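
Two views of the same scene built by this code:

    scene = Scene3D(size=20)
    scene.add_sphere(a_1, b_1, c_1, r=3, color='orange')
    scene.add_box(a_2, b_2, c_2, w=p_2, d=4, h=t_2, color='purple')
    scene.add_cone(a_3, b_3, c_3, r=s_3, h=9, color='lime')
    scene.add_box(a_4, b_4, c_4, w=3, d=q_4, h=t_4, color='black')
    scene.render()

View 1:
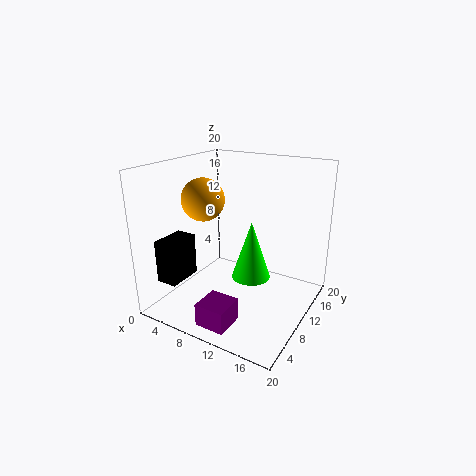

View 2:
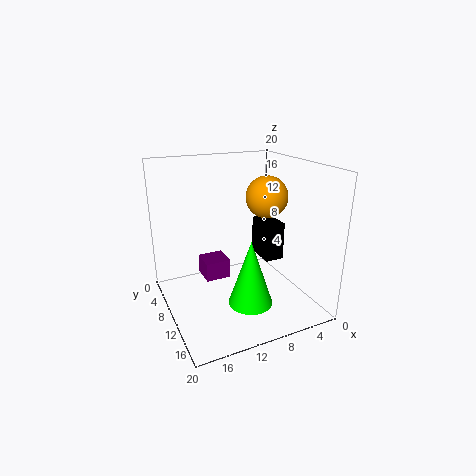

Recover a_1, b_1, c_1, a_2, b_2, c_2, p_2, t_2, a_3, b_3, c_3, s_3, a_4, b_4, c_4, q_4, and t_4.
a_1 = 5; b_1 = 9; c_1 = 15; a_2 = 9; b_2 = 1; c_2 = 1; p_2 = 4; t_2 = 3; a_3 = 10; b_3 = 14; c_3 = 2; s_3 = 3; a_4 = 1; b_4 = 3; c_4 = 4; q_4 = 5; t_4 = 6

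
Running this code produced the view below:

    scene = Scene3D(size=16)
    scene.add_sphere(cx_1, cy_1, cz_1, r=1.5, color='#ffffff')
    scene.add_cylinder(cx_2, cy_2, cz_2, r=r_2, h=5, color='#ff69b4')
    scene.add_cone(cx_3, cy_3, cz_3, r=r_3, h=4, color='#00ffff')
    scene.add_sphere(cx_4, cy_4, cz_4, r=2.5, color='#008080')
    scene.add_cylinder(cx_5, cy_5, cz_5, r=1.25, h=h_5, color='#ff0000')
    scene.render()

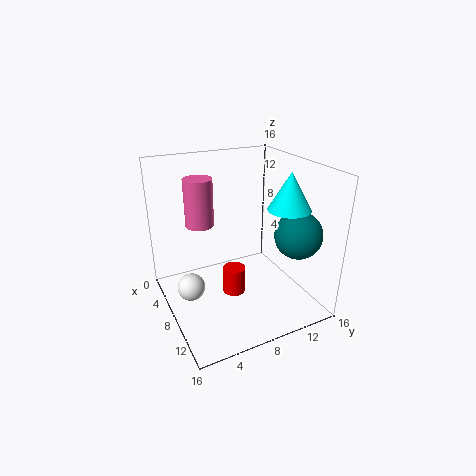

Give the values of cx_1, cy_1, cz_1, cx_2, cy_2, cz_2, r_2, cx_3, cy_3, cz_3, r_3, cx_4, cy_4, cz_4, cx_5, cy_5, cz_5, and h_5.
cx_1 = 8
cy_1 = 2.25
cz_1 = 3.25
cx_2 = 7
cy_2 = 4
cz_2 = 10
r_2 = 1.5
cx_3 = 11.25
cy_3 = 12.25
cz_3 = 11.75
r_3 = 2.25
cx_4 = 12.5
cy_4 = 12.75
cz_4 = 9.25
cx_5 = 9
cy_5 = 7
cz_5 = 2
h_5 = 3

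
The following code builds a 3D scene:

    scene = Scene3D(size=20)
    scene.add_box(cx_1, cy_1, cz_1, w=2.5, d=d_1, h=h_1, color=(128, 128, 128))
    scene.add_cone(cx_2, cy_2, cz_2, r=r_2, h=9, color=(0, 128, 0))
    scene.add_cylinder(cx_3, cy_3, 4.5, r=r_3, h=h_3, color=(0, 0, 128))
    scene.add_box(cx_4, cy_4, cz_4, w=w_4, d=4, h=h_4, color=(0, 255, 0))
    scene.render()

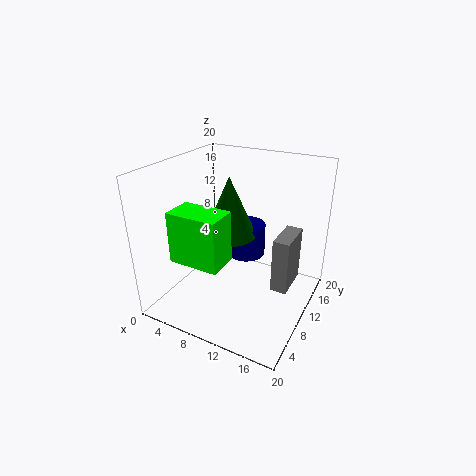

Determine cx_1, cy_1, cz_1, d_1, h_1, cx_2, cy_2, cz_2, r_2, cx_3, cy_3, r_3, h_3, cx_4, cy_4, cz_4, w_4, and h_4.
cx_1 = 14; cy_1 = 13; cz_1 = 0.5; d_1 = 6; h_1 = 8.5; cx_2 = 7; cy_2 = 13; cz_2 = 8.5; r_2 = 4; cx_3 = 8.5; cy_3 = 15.5; r_3 = 3; h_3 = 5; cx_4 = 5; cy_4 = 1.5; cz_4 = 9.5; w_4 = 6.5; h_4 = 6.5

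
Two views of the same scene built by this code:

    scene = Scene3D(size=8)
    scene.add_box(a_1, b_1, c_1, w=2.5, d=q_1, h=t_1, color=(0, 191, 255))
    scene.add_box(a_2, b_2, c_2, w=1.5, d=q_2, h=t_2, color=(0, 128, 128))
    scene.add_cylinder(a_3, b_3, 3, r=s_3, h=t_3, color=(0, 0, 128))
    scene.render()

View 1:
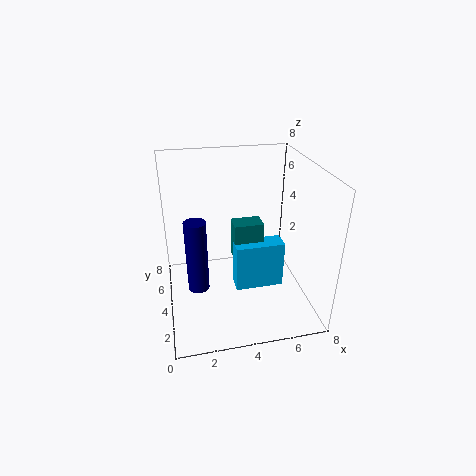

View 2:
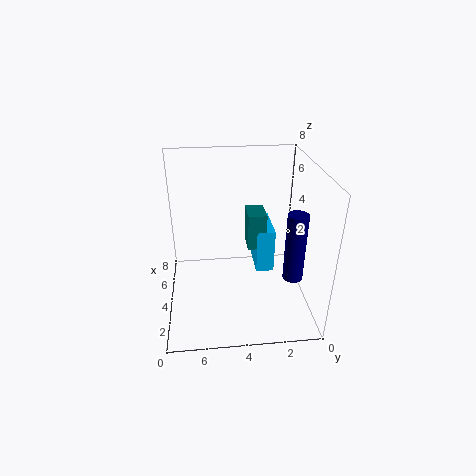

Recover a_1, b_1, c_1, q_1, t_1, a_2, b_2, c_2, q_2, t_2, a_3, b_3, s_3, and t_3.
a_1 = 3.5, b_1 = 2, c_1 = 2, q_1 = 1, t_1 = 2.5, a_2 = 3.5, b_2 = 2.5, c_2 = 3.5, q_2 = 1, t_2 = 2, a_3 = 1.5, b_3 = 1.5, s_3 = 0.5, t_3 = 3.5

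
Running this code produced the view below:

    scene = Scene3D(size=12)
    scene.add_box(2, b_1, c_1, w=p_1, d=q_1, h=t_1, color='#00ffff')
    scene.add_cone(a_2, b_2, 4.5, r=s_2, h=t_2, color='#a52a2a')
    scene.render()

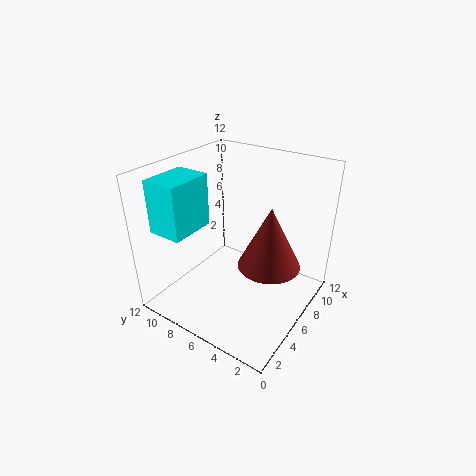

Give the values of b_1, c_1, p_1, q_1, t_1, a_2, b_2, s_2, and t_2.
b_1 = 9
c_1 = 6.5
p_1 = 4
q_1 = 3
t_1 = 4.5
a_2 = 6
b_2 = 3
s_2 = 2.5
t_2 = 5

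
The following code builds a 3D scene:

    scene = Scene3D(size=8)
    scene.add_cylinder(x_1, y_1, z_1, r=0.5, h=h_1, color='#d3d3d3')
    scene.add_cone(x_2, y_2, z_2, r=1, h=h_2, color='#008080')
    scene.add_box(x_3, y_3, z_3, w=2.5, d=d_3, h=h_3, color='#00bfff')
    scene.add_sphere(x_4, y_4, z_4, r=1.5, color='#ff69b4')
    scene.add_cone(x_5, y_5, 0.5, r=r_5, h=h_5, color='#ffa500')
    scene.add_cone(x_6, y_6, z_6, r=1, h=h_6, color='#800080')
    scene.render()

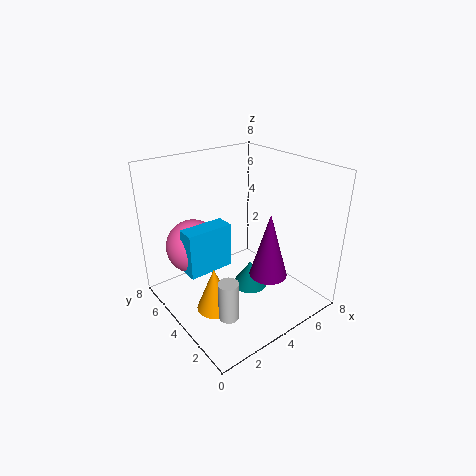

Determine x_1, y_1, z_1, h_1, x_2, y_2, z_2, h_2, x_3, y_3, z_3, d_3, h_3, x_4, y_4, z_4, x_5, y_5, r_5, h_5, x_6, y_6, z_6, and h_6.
x_1 = 1.5
y_1 = 1.5
z_1 = 1.5
h_1 = 2
x_2 = 4.5
y_2 = 3.5
z_2 = 1
h_2 = 1.5
x_3 = 1
y_3 = 4
z_3 = 2.5
d_3 = 1
h_3 = 2.5
x_4 = 2
y_4 = 5.5
z_4 = 3.5
x_5 = 2
y_5 = 3.5
r_5 = 1
h_5 = 2.5
x_6 = 4.5
y_6 = 2
z_6 = 2.5
h_6 = 3.5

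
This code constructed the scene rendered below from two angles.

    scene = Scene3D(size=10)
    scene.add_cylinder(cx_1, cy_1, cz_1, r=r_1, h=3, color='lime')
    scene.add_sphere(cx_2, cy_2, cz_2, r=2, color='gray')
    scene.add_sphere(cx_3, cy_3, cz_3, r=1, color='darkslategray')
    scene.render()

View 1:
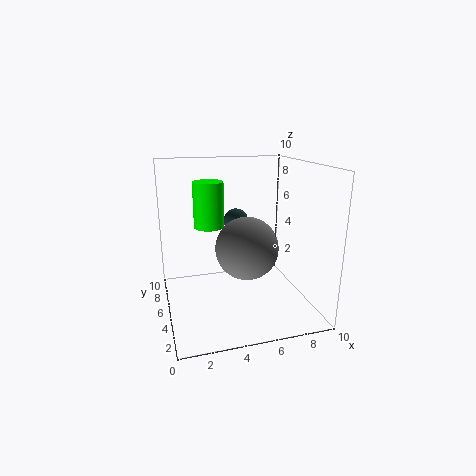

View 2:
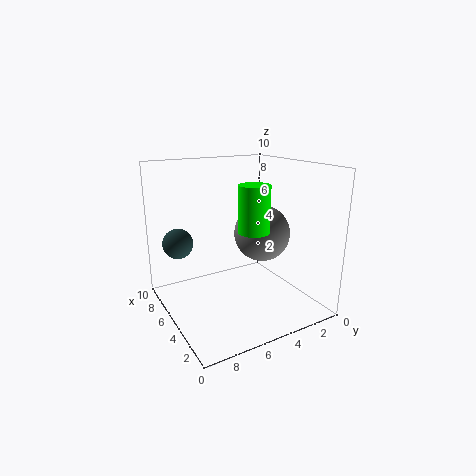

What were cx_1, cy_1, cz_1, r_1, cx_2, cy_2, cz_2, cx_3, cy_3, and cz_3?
cx_1 = 3
cy_1 = 5
cz_1 = 6
r_1 = 1
cx_2 = 5
cy_2 = 3
cz_2 = 5
cx_3 = 6
cy_3 = 9
cz_3 = 5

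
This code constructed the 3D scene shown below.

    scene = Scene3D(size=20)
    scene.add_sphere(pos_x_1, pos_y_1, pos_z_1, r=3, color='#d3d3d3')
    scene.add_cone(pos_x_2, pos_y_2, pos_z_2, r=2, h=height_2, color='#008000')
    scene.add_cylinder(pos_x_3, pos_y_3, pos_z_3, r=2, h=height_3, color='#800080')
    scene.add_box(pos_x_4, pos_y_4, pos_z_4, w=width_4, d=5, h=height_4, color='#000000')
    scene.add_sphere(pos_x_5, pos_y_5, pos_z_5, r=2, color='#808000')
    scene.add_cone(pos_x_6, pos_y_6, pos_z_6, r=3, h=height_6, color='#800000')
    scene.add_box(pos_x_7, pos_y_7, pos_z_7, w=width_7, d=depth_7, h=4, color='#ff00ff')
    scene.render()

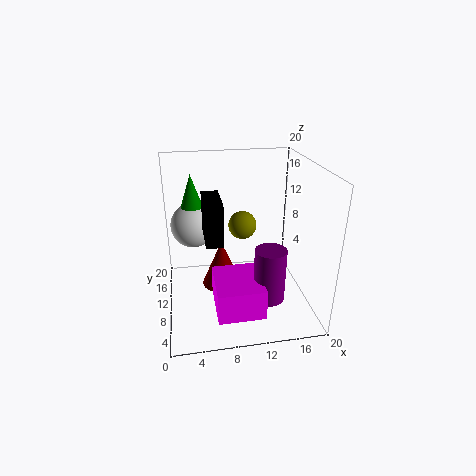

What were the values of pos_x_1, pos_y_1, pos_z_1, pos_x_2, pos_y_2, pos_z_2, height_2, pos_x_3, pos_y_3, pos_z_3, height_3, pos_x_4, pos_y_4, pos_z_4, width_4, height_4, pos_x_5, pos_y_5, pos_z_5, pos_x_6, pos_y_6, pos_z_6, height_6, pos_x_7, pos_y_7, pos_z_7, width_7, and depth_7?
pos_x_1 = 4, pos_y_1 = 11, pos_z_1 = 12, pos_x_2 = 4, pos_y_2 = 11, pos_z_2 = 13, height_2 = 6, pos_x_3 = 13, pos_y_3 = 4, pos_z_3 = 4, height_3 = 7, pos_x_4 = 5, pos_y_4 = 2, pos_z_4 = 13, width_4 = 2, height_4 = 5, pos_x_5 = 11, pos_y_5 = 12, pos_z_5 = 11, pos_x_6 = 8, pos_y_6 = 13, pos_z_6 = 1, height_6 = 7, pos_x_7 = 6, pos_y_7 = 1, pos_z_7 = 3, width_7 = 6, depth_7 = 7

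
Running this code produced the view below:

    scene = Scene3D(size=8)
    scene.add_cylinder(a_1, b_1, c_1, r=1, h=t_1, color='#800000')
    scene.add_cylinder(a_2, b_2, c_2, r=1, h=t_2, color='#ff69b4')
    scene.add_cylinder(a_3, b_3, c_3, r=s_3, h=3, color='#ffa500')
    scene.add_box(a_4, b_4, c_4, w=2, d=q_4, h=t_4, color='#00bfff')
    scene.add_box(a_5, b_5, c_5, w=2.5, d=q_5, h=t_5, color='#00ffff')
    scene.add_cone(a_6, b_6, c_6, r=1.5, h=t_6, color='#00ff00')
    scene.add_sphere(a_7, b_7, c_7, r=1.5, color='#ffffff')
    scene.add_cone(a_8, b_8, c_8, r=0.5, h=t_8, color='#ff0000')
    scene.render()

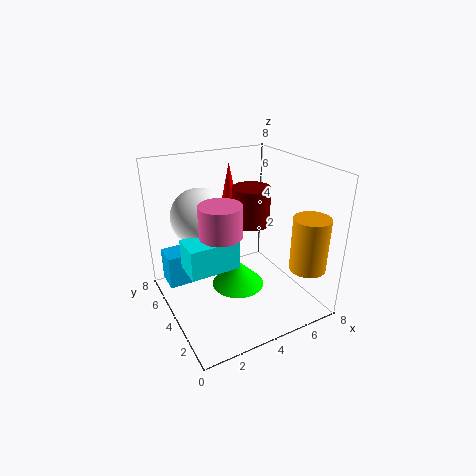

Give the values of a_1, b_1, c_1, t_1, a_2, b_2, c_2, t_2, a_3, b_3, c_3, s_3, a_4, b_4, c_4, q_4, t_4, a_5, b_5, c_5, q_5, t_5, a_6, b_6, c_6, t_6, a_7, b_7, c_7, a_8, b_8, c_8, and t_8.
a_1 = 4.5, b_1 = 3.5, c_1 = 5, t_1 = 2, a_2 = 2, b_2 = 2, c_2 = 5.5, t_2 = 1.5, a_3 = 7, b_3 = 1.5, c_3 = 2.5, s_3 = 1, a_4 = 0.5, b_4 = 6, c_4 = 0.5, q_4 = 1.5, t_4 = 2, a_5 = 0.5, b_5 = 2, c_5 = 3.5, q_5 = 1.5, t_5 = 1.5, a_6 = 4, b_6 = 4, c_6 = 1, t_6 = 1.5, a_7 = 2, b_7 = 4.5, c_7 = 5.5, a_8 = 4, b_8 = 5, c_8 = 5.5, t_8 = 2.5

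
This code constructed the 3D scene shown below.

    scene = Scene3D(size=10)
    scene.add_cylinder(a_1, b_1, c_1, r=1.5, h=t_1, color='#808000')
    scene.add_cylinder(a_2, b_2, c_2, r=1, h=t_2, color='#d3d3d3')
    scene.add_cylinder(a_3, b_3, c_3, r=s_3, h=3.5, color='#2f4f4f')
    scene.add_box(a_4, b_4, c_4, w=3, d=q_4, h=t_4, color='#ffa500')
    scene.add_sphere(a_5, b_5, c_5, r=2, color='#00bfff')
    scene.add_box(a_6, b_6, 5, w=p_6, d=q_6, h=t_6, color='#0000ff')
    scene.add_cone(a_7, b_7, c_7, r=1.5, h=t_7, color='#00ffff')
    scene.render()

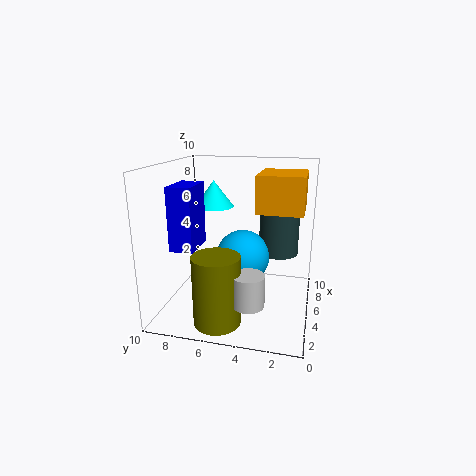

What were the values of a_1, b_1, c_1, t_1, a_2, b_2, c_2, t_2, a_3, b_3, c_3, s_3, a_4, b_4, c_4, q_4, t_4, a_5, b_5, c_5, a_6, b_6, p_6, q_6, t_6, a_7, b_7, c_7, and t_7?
a_1 = 1.5; b_1 = 5.5; c_1 = 0.5; t_1 = 4.5; a_2 = 1.5; b_2 = 3.5; c_2 = 2; t_2 = 2; a_3 = 8; b_3 = 2.5; c_3 = 3; s_3 = 1.5; a_4 = 0.5; b_4 = 0.5; c_4 = 8; q_4 = 2.5; t_4 = 2; a_5 = 6.5; b_5 = 5; c_5 = 3; a_6 = 1.5; b_6 = 7; p_6 = 2.5; q_6 = 1.5; t_6 = 4; a_7 = 7.5; b_7 = 7.5; c_7 = 6.5; t_7 = 2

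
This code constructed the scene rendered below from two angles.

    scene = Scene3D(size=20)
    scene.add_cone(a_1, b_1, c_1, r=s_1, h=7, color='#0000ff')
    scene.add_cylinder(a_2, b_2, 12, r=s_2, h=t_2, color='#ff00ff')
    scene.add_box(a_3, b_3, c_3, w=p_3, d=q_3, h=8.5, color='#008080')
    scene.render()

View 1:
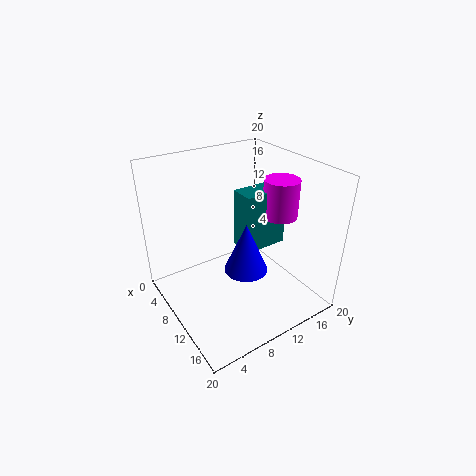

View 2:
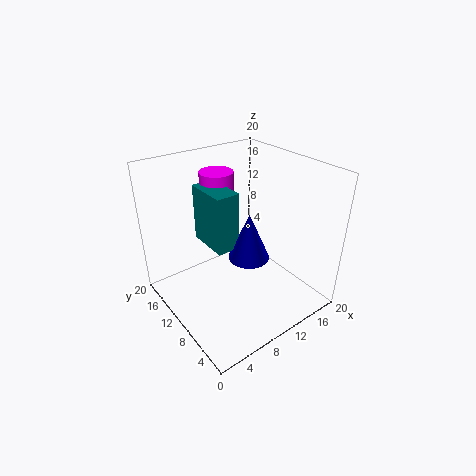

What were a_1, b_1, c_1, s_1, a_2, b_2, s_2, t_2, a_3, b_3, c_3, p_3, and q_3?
a_1 = 12, b_1 = 10, c_1 = 6, s_1 = 3, a_2 = 11, b_2 = 16.5, s_2 = 2.5, t_2 = 5.5, a_3 = 7.5, b_3 = 11, c_3 = 7.5, p_3 = 3.5, q_3 = 6.5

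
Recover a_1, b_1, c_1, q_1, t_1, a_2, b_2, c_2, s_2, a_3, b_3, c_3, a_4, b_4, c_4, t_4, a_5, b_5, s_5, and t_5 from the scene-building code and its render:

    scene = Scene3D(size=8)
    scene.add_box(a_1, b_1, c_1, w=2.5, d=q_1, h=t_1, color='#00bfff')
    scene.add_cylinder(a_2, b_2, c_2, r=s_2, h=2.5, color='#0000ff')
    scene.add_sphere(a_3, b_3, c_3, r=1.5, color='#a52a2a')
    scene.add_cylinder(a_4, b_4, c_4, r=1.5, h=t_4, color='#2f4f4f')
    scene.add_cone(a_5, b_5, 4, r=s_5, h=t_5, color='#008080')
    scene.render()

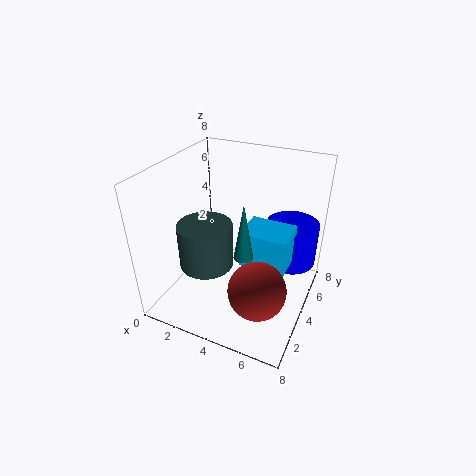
a_1 = 4.5; b_1 = 3; c_1 = 3; q_1 = 2; t_1 = 2; a_2 = 6.5; b_2 = 6; c_2 = 2; s_2 = 1.5; a_3 = 6; b_3 = 2; c_3 = 2.5; a_4 = 2.5; b_4 = 3; c_4 = 2.5; t_4 = 2.5; a_5 = 5; b_5 = 2.5; s_5 = 0.5; t_5 = 3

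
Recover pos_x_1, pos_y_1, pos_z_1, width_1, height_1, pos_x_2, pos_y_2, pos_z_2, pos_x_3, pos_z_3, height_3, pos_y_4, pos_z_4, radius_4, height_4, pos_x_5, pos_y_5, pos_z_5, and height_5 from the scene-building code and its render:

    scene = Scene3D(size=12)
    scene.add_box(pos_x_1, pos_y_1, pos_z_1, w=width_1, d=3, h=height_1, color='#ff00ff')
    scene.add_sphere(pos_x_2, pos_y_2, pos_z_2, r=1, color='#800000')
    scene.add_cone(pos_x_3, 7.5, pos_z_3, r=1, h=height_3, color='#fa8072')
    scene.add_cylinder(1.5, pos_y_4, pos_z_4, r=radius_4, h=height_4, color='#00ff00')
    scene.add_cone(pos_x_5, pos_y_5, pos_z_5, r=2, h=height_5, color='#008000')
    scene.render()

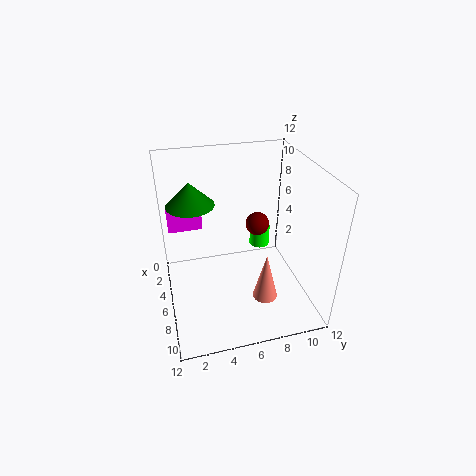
pos_x_1 = 1; pos_y_1 = 0.5; pos_z_1 = 5.5; width_1 = 2; height_1 = 1.5; pos_x_2 = 5; pos_y_2 = 8; pos_z_2 = 6.5; pos_x_3 = 9; pos_z_3 = 2; height_3 = 4; pos_y_4 = 9.5; pos_z_4 = 2; radius_4 = 1; height_4 = 2; pos_x_5 = 4; pos_y_5 = 2.5; pos_z_5 = 8.5; height_5 = 2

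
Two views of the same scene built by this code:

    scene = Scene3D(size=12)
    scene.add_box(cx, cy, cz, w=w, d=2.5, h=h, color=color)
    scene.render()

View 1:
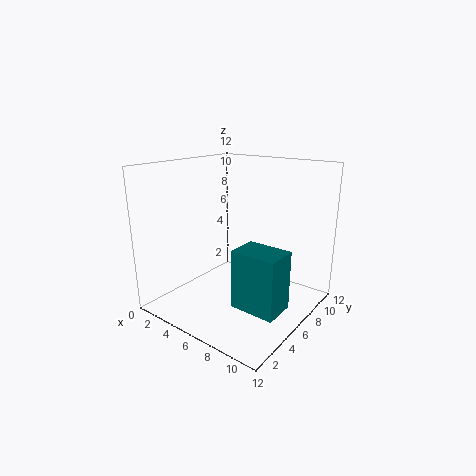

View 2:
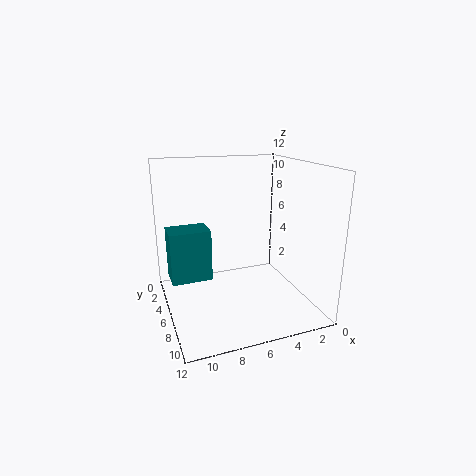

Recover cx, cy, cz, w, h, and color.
cx = 8, cy = 2.5, cz = 2, w = 3.5, h = 4.5, color = 'teal'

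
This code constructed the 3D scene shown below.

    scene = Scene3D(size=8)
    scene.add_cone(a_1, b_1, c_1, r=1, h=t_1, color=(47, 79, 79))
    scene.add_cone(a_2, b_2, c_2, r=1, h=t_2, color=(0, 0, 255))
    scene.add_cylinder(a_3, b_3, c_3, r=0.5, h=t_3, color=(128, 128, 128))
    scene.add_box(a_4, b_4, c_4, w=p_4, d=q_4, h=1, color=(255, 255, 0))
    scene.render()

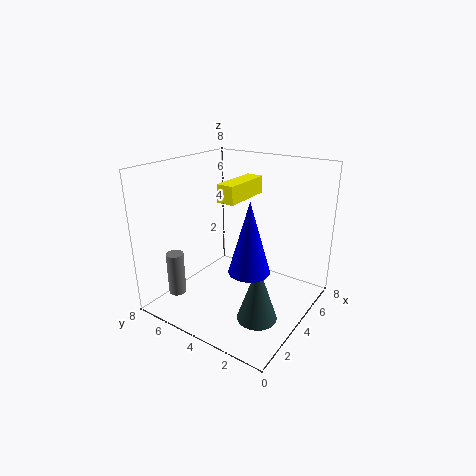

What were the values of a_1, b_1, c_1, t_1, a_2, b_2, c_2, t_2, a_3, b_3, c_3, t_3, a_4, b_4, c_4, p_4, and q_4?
a_1 = 2, b_1 = 1.5, c_1 = 1, t_1 = 3, a_2 = 2, b_2 = 2, c_2 = 3.5, t_2 = 3.5, a_3 = 2, b_3 = 7, c_3 = 0.5, t_3 = 2.5, a_4 = 3.5, b_4 = 4, c_4 = 6, p_4 = 3, q_4 = 1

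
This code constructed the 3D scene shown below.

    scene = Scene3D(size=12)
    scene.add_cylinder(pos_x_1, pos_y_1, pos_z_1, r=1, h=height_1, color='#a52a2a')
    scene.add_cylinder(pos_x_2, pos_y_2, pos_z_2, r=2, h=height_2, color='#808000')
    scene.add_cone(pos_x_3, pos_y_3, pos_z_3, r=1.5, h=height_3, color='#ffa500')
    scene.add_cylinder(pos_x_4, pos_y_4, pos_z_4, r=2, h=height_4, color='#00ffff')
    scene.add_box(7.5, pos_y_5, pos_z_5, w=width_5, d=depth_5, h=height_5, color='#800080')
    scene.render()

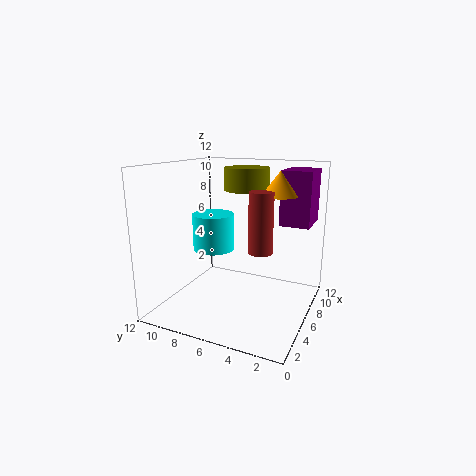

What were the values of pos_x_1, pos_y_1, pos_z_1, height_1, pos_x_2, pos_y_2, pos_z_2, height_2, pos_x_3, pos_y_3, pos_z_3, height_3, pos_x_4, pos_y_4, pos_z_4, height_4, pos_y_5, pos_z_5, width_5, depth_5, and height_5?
pos_x_1 = 6; pos_y_1 = 4; pos_z_1 = 5; height_1 = 5; pos_x_2 = 9; pos_y_2 = 6.5; pos_z_2 = 9.5; height_2 = 2; pos_x_3 = 7.5; pos_y_3 = 3; pos_z_3 = 9.5; height_3 = 2; pos_x_4 = 9; pos_y_4 = 10; pos_z_4 = 3.5; height_4 = 3.5; pos_y_5 = 0.5; pos_z_5 = 7; width_5 = 3.5; depth_5 = 2.5; height_5 = 4.5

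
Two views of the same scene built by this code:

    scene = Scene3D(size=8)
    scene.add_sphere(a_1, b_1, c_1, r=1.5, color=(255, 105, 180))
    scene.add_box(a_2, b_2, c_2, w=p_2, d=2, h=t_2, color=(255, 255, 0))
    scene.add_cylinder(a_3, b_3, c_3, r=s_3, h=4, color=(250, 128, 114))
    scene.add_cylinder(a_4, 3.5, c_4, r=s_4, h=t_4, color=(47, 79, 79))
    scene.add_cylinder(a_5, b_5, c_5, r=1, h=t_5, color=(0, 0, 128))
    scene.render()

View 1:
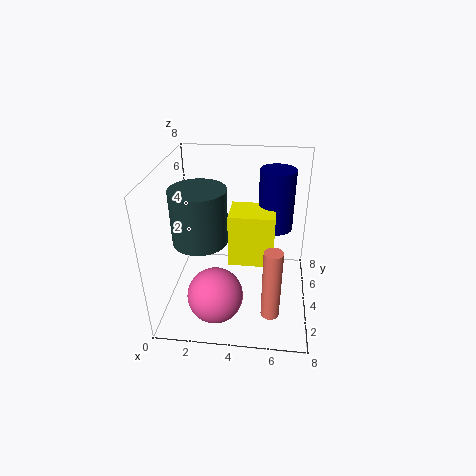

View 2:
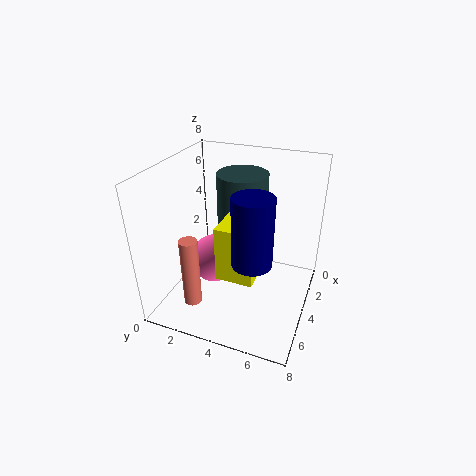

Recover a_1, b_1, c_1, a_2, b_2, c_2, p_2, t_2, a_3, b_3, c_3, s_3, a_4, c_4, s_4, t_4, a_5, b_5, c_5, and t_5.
a_1 = 3; b_1 = 2; c_1 = 1.5; a_2 = 3.5; b_2 = 3.5; c_2 = 2.5; p_2 = 2.5; t_2 = 3; a_3 = 6; b_3 = 2; c_3 = 0.5; s_3 = 0.5; a_4 = 2; c_4 = 4; s_4 = 1.5; t_4 = 3; a_5 = 6; b_5 = 5.5; c_5 = 4; t_5 = 3.5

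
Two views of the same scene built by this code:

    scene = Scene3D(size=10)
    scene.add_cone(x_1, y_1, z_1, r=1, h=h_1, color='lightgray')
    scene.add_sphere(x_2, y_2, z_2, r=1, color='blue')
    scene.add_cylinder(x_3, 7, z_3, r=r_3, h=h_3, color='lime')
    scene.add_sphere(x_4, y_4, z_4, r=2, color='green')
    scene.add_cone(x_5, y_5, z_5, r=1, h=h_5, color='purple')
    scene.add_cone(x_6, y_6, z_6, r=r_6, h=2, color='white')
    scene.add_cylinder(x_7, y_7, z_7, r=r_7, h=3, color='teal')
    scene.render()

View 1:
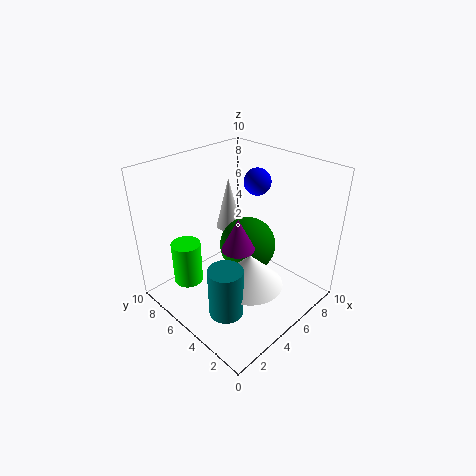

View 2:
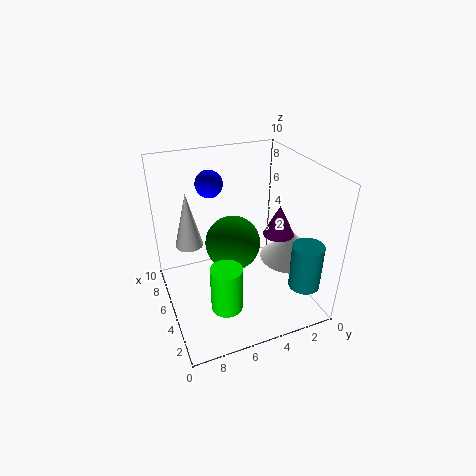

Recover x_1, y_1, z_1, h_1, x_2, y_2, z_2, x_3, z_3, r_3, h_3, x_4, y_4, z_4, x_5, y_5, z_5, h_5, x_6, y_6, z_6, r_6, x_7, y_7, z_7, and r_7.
x_1 = 7
y_1 = 8
z_1 = 4
h_1 = 4
x_2 = 8
y_2 = 6
z_2 = 8
x_3 = 2
z_3 = 2
r_3 = 1
h_3 = 3
x_4 = 6
y_4 = 5
z_4 = 4
x_5 = 3
y_5 = 3
z_5 = 6
h_5 = 2
x_6 = 3
y_6 = 2
z_6 = 4
r_6 = 2
x_7 = 1
y_7 = 2
z_7 = 3
r_7 = 1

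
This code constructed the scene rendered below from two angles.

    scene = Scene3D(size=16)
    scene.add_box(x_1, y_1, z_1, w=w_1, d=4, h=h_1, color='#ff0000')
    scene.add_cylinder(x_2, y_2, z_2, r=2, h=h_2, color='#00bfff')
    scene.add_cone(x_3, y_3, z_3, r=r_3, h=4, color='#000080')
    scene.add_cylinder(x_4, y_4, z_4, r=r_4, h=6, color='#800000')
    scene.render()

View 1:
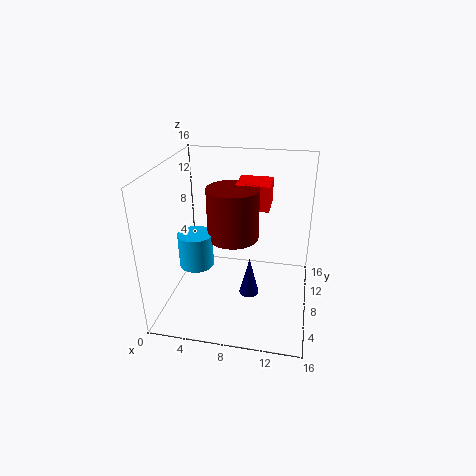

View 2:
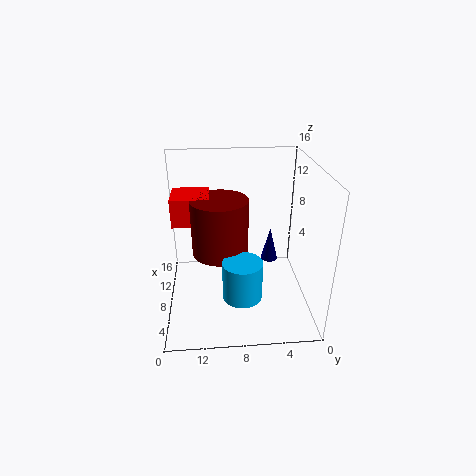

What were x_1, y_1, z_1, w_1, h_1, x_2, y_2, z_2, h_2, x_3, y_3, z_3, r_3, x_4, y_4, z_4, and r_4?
x_1 = 7
y_1 = 11
z_1 = 10
w_1 = 4
h_1 = 3
x_2 = 3
y_2 = 8
z_2 = 4
h_2 = 4
x_3 = 10
y_3 = 4
z_3 = 4
r_3 = 1
x_4 = 7
y_4 = 10
z_4 = 7
r_4 = 3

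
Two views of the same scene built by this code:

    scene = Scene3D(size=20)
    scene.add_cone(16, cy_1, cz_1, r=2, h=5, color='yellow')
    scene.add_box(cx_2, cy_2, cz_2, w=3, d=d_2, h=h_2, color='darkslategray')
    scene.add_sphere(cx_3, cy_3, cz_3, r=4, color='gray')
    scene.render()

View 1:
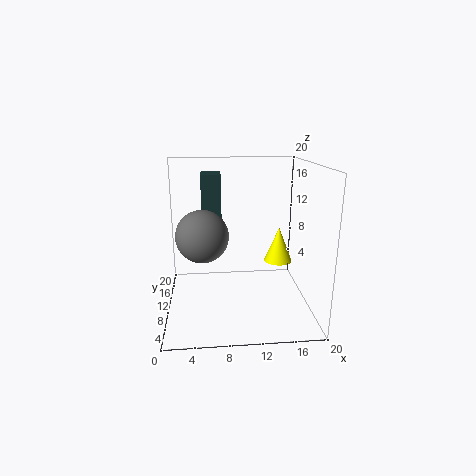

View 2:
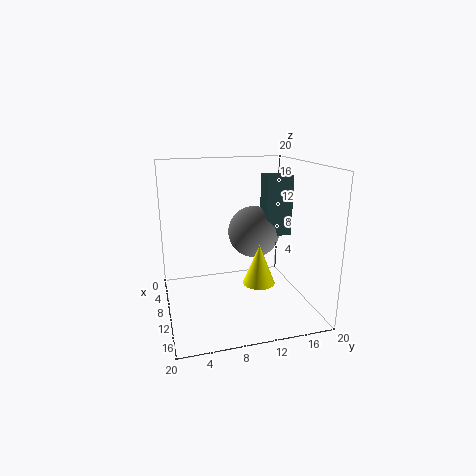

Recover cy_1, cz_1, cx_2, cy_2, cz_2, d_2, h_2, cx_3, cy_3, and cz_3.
cy_1 = 11
cz_1 = 6
cx_2 = 5
cy_2 = 15
cz_2 = 9
d_2 = 4
h_2 = 9
cx_3 = 5
cy_3 = 14
cz_3 = 9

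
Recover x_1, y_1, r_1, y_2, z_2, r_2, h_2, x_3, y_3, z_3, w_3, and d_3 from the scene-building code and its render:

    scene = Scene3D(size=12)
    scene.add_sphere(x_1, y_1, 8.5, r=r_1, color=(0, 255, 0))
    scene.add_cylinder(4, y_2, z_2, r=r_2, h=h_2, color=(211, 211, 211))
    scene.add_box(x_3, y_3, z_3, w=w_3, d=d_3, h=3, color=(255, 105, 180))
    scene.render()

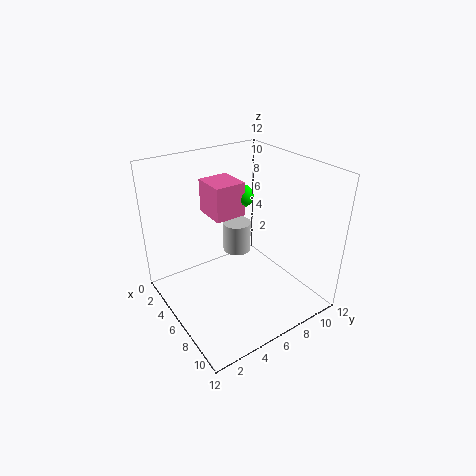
x_1 = 3.75, y_1 = 8, r_1 = 1, y_2 = 7.25, z_2 = 3.5, r_2 = 1.25, h_2 = 2.75, x_3 = 1.5, y_3 = 5, z_3 = 7, w_3 = 3, d_3 = 2.75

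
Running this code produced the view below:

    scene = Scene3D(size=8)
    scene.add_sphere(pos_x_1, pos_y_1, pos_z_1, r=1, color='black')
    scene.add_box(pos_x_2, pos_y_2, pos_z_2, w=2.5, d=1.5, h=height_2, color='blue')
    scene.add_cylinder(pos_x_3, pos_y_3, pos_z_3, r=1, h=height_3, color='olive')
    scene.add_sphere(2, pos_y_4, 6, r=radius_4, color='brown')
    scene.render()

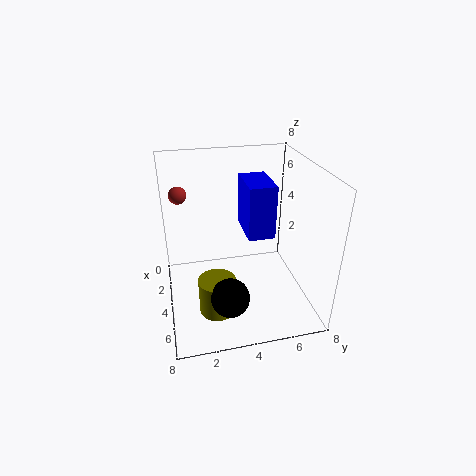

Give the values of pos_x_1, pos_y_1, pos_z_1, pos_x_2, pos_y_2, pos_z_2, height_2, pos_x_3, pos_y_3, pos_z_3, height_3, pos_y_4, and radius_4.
pos_x_1 = 6.5; pos_y_1 = 3; pos_z_1 = 2; pos_x_2 = 2; pos_y_2 = 4.5; pos_z_2 = 4; height_2 = 3; pos_x_3 = 5.5; pos_y_3 = 2.5; pos_z_3 = 0.5; height_3 = 2; pos_y_4 = 1; radius_4 = 0.5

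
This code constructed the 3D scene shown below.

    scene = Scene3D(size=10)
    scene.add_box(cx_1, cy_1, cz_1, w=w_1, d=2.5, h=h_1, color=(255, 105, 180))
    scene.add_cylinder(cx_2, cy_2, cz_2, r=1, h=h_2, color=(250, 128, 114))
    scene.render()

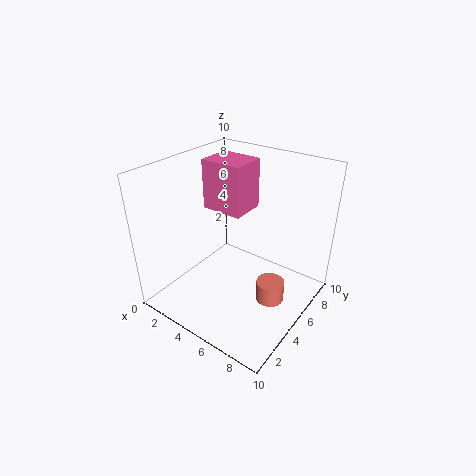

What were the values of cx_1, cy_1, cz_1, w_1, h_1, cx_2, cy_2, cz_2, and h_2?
cx_1 = 2
cy_1 = 5
cz_1 = 6.5
w_1 = 3
h_1 = 3.5
cx_2 = 7.5
cy_2 = 5.5
cz_2 = 0.5
h_2 = 1.5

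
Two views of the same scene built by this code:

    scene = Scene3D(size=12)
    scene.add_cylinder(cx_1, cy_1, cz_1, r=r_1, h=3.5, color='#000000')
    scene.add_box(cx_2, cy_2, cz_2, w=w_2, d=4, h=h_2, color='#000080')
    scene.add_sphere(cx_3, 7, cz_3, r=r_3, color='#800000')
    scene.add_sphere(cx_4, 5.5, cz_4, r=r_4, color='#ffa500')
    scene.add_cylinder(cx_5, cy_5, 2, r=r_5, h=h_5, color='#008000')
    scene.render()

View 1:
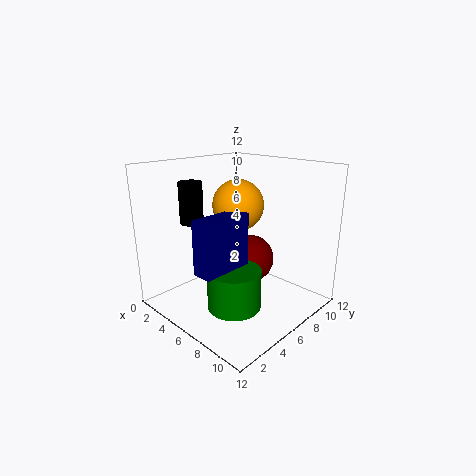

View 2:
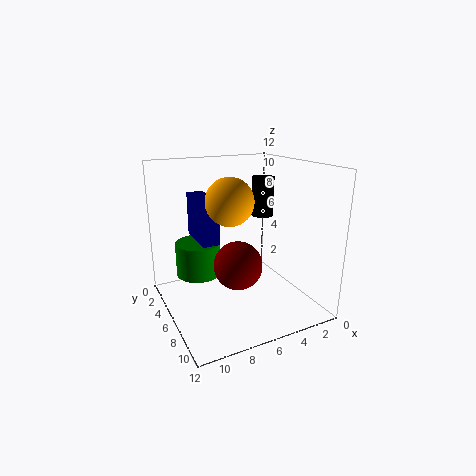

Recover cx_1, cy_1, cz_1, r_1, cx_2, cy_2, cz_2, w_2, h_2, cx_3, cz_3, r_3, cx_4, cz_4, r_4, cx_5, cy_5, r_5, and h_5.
cx_1 = 2.5
cy_1 = 4
cz_1 = 7
r_1 = 1
cx_2 = 7
cy_2 = 0.5
cz_2 = 5
w_2 = 1.5
h_2 = 4
cx_3 = 6.5
cz_3 = 4
r_3 = 2
cx_4 = 6.5
cz_4 = 9
r_4 = 2
cx_5 = 8.5
cy_5 = 3
r_5 = 2
h_5 = 3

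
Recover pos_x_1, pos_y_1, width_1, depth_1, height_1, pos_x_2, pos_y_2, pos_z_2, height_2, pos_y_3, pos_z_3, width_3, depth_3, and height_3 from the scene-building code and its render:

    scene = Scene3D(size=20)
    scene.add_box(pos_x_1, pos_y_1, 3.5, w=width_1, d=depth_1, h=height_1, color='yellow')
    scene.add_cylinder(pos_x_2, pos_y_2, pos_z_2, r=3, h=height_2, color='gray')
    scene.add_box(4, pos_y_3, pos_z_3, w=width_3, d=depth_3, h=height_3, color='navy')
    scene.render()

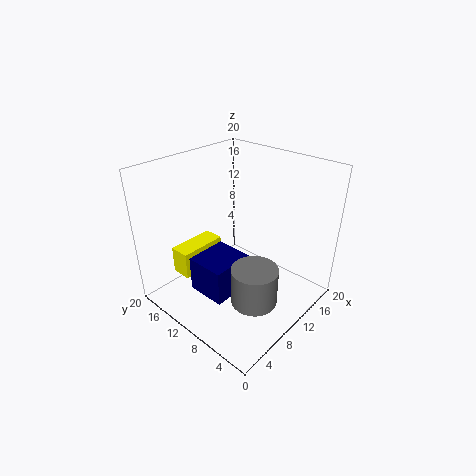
pos_x_1 = 4.5; pos_y_1 = 15; width_1 = 7; depth_1 = 3; height_1 = 4; pos_x_2 = 7; pos_y_2 = 4.5; pos_z_2 = 4; height_2 = 5; pos_y_3 = 8; pos_z_3 = 3; width_3 = 6; depth_3 = 5.5; height_3 = 5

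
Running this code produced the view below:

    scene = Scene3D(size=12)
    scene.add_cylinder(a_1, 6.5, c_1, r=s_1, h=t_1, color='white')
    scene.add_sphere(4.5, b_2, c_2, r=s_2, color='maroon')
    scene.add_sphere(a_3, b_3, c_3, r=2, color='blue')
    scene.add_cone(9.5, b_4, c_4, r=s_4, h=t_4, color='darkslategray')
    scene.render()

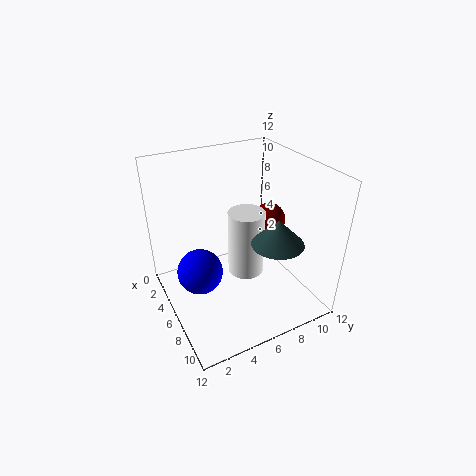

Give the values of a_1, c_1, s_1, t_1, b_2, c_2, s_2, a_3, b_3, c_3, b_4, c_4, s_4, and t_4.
a_1 = 6.5, c_1 = 3, s_1 = 1.5, t_1 = 5.5, b_2 = 10, c_2 = 6, s_2 = 1.5, a_3 = 4.5, b_3 = 3, c_3 = 2.5, b_4 = 7.5, c_4 = 7, s_4 = 2, t_4 = 2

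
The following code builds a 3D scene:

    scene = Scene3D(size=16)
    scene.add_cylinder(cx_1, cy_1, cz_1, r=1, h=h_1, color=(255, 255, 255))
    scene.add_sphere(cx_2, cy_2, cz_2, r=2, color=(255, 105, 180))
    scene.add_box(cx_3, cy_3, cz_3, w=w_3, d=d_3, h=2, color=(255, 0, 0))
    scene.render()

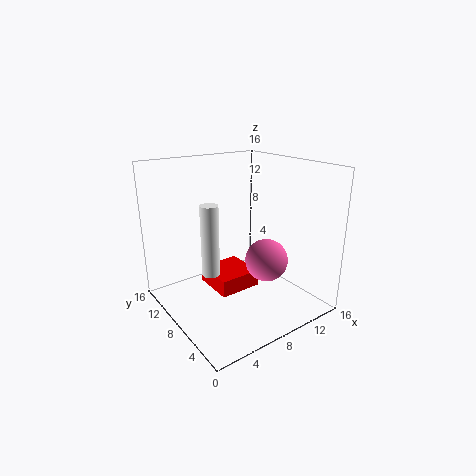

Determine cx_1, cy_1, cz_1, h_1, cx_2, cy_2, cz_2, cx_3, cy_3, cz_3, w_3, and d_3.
cx_1 = 5
cy_1 = 9
cz_1 = 4
h_1 = 8
cx_2 = 7
cy_2 = 2
cz_2 = 8
cx_3 = 6
cy_3 = 8
cz_3 = 1
w_3 = 5
d_3 = 5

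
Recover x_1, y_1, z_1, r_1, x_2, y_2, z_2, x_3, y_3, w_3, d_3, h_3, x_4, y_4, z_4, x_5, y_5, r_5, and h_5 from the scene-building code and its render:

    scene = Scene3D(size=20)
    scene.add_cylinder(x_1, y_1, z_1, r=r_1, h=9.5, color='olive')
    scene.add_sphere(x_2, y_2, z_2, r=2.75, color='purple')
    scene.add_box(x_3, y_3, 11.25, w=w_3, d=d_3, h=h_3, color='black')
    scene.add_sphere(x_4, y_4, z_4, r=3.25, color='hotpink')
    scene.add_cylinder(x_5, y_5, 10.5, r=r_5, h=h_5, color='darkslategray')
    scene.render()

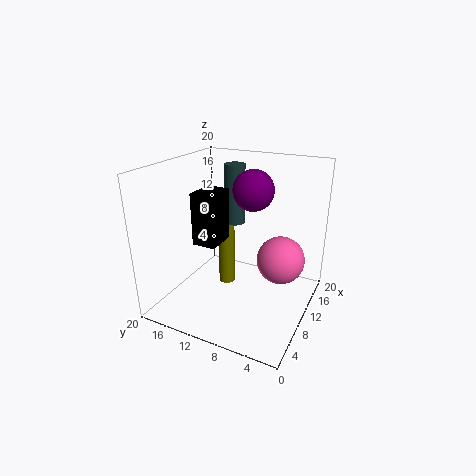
x_1 = 13.5
y_1 = 13.75
z_1 = 0.25
r_1 = 1.25
x_2 = 11
y_2 = 8.25
z_2 = 16.75
x_3 = 3.5
y_3 = 10
w_3 = 4
d_3 = 3
h_3 = 6.5
x_4 = 11
y_4 = 4
z_4 = 7.5
x_5 = 14
y_5 = 12.5
r_5 = 1.5
h_5 = 8.75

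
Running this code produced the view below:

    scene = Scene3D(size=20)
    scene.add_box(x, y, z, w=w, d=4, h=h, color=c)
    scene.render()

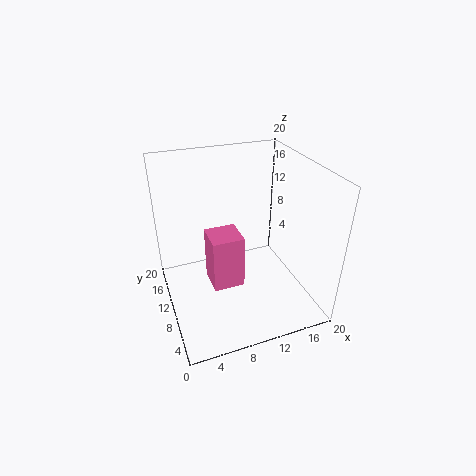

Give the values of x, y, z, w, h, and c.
x = 5, y = 5, z = 6, w = 4, h = 7, c = 'hotpink'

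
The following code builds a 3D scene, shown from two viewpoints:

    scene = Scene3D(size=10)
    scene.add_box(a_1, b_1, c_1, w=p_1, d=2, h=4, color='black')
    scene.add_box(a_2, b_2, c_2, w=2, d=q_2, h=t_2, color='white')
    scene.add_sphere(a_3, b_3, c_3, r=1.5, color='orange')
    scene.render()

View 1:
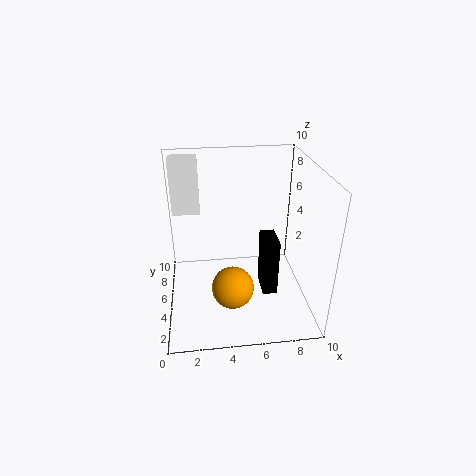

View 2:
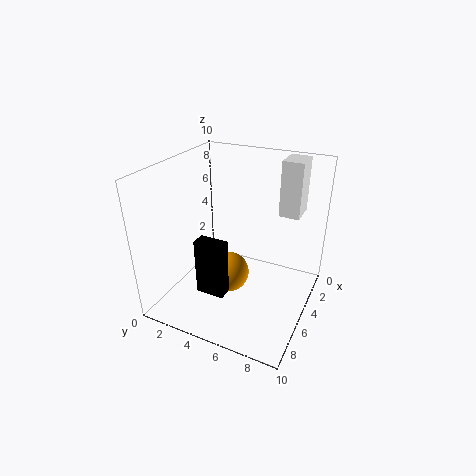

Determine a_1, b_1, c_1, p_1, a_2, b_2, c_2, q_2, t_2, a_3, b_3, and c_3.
a_1 = 6.5, b_1 = 3, c_1 = 1.5, p_1 = 1, a_2 = 0.5, b_2 = 7, c_2 = 6, q_2 = 1.5, t_2 = 4, a_3 = 4.5, b_3 = 4, c_3 = 1.5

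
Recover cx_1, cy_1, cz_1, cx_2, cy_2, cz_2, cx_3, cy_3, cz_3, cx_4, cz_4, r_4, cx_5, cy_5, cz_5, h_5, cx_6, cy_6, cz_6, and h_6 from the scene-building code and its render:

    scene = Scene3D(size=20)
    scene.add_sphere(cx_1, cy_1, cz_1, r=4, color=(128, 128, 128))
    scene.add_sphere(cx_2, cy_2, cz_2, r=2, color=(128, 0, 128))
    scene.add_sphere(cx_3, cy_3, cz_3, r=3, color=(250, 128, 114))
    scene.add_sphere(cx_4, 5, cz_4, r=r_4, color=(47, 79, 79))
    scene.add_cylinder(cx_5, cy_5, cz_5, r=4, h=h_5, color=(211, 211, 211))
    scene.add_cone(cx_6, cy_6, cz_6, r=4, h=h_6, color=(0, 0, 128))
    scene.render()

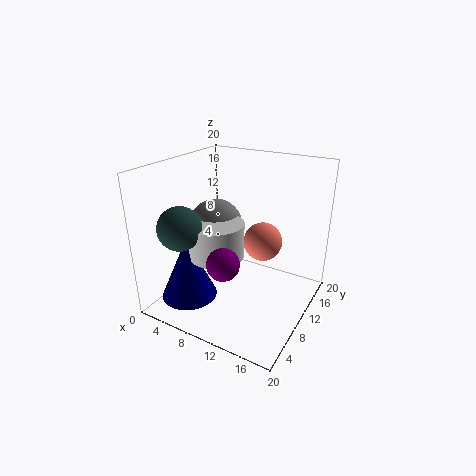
cx_1 = 5; cy_1 = 12; cz_1 = 10; cx_2 = 12; cy_2 = 3; cz_2 = 10; cx_3 = 11; cy_3 = 16; cz_3 = 7; cx_4 = 4; cz_4 = 12; r_4 = 3; cx_5 = 7; cy_5 = 9; cz_5 = 7; h_5 = 5; cx_6 = 4; cy_6 = 6; cz_6 = 1; h_6 = 9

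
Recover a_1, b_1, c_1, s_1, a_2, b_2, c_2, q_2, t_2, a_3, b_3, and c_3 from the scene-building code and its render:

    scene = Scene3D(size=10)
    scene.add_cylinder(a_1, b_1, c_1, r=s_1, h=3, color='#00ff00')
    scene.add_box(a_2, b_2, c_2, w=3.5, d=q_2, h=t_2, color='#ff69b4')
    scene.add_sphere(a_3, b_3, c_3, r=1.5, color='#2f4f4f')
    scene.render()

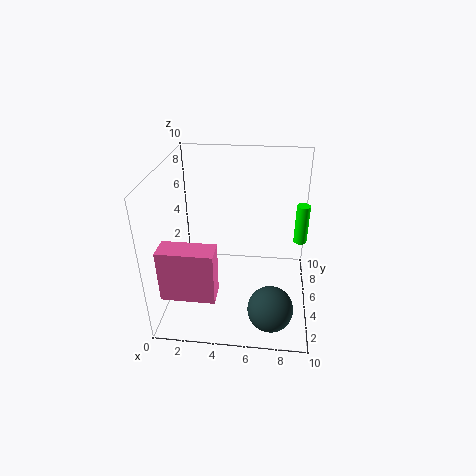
a_1 = 9.5, b_1 = 7.5, c_1 = 3.5, s_1 = 0.5, a_2 = 0.5, b_2 = 1, c_2 = 2.5, q_2 = 1.5, t_2 = 3.5, a_3 = 7.5, b_3 = 2, c_3 = 1.5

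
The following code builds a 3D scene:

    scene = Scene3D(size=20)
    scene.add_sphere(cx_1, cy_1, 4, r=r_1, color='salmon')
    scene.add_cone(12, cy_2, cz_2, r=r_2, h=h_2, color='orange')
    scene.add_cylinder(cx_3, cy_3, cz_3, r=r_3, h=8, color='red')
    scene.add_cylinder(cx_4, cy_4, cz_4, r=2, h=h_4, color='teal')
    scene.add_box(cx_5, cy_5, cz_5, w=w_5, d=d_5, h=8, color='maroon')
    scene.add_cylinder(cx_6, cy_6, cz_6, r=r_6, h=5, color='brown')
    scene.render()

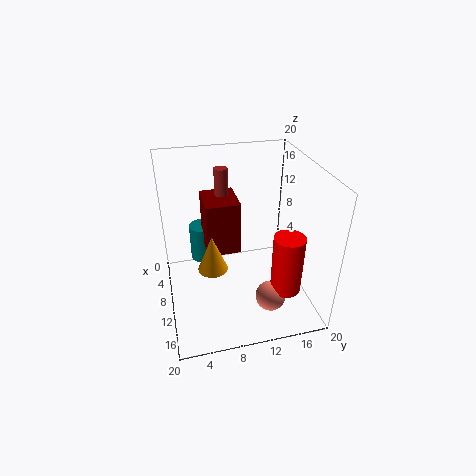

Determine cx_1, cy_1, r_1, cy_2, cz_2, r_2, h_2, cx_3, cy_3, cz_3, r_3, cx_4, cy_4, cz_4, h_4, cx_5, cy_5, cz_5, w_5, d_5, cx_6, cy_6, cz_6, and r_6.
cx_1 = 16, cy_1 = 13, r_1 = 2, cy_2 = 6, cz_2 = 7, r_2 = 2, h_2 = 5, cx_3 = 16, cy_3 = 15, cz_3 = 5, r_3 = 2, cx_4 = 2, cy_4 = 6, cz_4 = 2, h_4 = 6, cx_5 = 2, cy_5 = 6, cz_5 = 6, w_5 = 6, d_5 = 5, cx_6 = 4, cy_6 = 9, cz_6 = 13, r_6 = 1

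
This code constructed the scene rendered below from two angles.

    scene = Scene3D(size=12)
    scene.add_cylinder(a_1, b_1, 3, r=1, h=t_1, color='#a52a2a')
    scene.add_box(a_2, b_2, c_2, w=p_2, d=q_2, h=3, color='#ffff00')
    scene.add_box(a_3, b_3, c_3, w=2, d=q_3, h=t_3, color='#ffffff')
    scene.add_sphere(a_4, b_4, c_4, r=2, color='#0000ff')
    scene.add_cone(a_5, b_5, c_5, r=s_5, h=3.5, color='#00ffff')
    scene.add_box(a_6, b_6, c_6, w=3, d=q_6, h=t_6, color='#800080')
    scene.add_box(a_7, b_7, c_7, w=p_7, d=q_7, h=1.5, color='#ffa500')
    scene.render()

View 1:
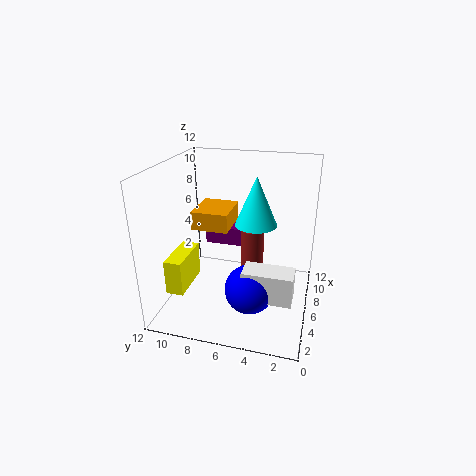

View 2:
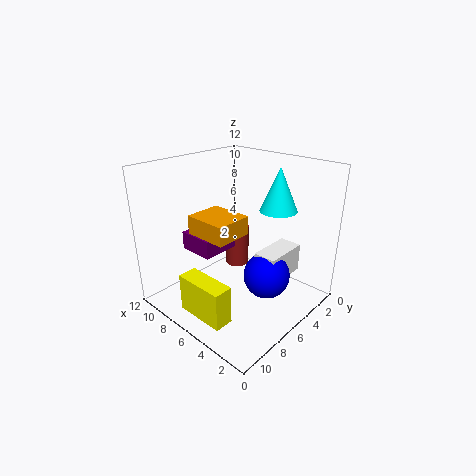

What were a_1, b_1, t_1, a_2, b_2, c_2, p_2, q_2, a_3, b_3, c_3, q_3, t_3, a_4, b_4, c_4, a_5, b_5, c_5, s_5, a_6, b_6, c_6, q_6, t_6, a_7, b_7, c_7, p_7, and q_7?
a_1 = 7
b_1 = 5
t_1 = 3.5
a_2 = 3
b_2 = 10
c_2 = 1.5
p_2 = 4
q_2 = 1.5
a_3 = 3
b_3 = 1
c_3 = 2
q_3 = 4
t_3 = 2.5
a_4 = 4
b_4 = 4.5
c_4 = 2.5
a_5 = 3.5
b_5 = 4
c_5 = 8.5
s_5 = 1.5
a_6 = 6.5
b_6 = 5.5
c_6 = 5
q_6 = 3.5
t_6 = 1.5
a_7 = 4.5
b_7 = 6.5
c_7 = 7
p_7 = 3.5
q_7 = 3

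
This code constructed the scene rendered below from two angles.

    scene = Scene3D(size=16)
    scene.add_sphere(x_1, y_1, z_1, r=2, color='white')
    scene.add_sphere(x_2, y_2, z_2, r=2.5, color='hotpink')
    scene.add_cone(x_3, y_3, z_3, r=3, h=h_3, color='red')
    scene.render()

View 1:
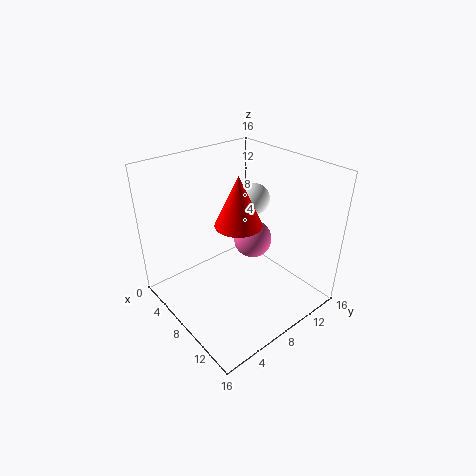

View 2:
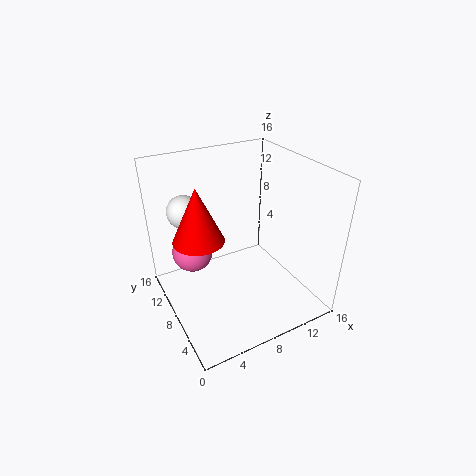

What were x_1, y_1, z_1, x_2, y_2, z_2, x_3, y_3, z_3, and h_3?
x_1 = 4; y_1 = 14; z_1 = 9.5; x_2 = 4.5; y_2 = 13.5; z_2 = 4; x_3 = 4.5; y_3 = 11; z_3 = 7; h_3 = 6.5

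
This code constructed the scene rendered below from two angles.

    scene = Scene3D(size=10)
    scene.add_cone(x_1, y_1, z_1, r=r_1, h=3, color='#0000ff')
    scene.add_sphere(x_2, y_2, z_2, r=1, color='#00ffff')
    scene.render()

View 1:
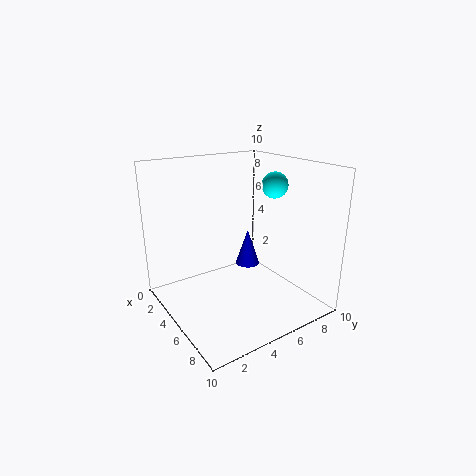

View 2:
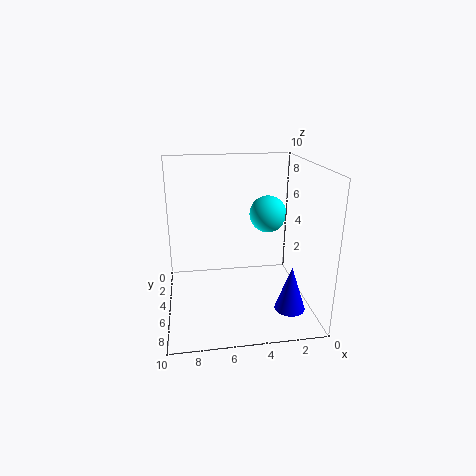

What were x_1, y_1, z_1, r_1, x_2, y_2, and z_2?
x_1 = 2
y_1 = 8
z_1 = 1
r_1 = 1
x_2 = 4
y_2 = 9
z_2 = 8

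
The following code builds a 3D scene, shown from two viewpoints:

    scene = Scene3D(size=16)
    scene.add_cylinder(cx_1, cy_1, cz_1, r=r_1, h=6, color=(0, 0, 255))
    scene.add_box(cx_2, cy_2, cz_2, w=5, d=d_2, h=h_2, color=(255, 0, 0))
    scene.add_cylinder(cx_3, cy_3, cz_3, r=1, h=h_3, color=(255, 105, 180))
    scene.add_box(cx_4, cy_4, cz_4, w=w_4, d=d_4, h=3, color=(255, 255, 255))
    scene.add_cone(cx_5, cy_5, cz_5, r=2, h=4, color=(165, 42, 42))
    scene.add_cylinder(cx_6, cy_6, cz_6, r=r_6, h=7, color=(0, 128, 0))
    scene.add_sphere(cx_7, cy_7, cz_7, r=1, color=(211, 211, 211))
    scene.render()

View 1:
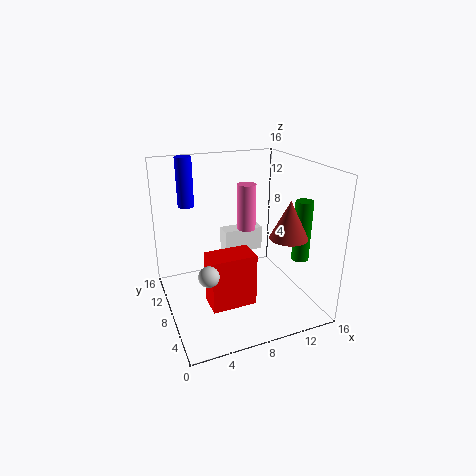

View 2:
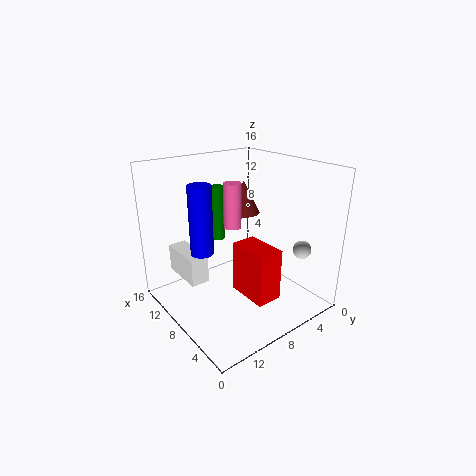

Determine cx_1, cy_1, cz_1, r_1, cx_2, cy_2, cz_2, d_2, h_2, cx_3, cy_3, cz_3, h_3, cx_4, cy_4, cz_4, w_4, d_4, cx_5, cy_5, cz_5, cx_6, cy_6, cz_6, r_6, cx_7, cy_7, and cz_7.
cx_1 = 4
cy_1 = 15
cz_1 = 10
r_1 = 1
cx_2 = 4
cy_2 = 5
cz_2 = 1
d_2 = 3
h_2 = 6
cx_3 = 9
cy_3 = 8
cz_3 = 9
h_3 = 5
cx_4 = 8
cy_4 = 12
cz_4 = 4
w_4 = 5
d_4 = 2
cx_5 = 12
cy_5 = 4
cz_5 = 9
cx_6 = 15
cy_6 = 6
cz_6 = 5
r_6 = 1
cx_7 = 3
cy_7 = 3
cz_7 = 7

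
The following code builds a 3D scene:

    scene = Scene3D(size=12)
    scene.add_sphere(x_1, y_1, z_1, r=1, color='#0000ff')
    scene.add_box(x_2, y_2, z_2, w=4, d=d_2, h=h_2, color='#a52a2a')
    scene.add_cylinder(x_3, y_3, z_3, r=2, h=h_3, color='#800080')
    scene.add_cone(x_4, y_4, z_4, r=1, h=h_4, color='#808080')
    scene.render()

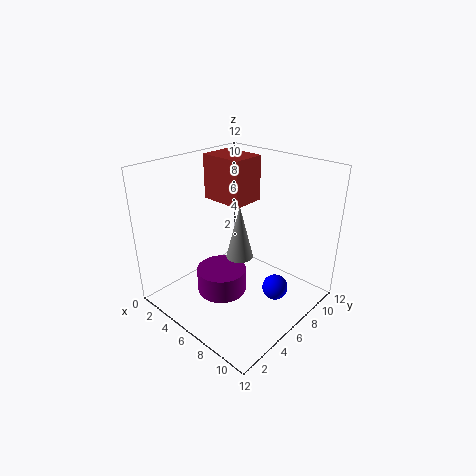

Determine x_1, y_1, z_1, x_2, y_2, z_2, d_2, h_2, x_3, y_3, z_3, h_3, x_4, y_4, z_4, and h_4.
x_1 = 10; y_1 = 6; z_1 = 3; x_2 = 1; y_2 = 7; z_2 = 8; d_2 = 3; h_2 = 4; x_3 = 6; y_3 = 4; z_3 = 2; h_3 = 2; x_4 = 8; y_4 = 4; z_4 = 6; h_4 = 4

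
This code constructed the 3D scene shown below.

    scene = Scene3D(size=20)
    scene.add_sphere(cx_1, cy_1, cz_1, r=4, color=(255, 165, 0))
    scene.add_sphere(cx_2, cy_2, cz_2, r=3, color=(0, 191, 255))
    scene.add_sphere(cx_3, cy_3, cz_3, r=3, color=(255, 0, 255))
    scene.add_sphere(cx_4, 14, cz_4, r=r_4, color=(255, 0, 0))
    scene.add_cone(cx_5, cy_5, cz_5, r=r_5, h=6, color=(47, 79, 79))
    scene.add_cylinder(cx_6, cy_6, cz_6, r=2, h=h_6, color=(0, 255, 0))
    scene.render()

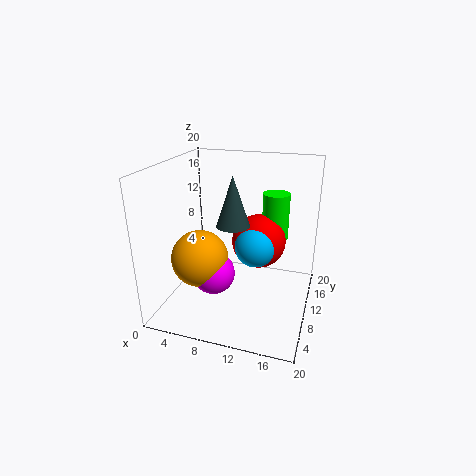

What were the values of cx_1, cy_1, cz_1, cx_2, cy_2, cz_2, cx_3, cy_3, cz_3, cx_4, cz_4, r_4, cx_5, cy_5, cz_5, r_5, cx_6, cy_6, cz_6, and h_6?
cx_1 = 5; cy_1 = 8; cz_1 = 7; cx_2 = 12; cy_2 = 12; cz_2 = 8; cx_3 = 7; cy_3 = 8; cz_3 = 5; cx_4 = 12; cz_4 = 8; r_4 = 4; cx_5 = 11; cy_5 = 5; cz_5 = 14; r_5 = 2; cx_6 = 14; cy_6 = 16; cz_6 = 8; h_6 = 7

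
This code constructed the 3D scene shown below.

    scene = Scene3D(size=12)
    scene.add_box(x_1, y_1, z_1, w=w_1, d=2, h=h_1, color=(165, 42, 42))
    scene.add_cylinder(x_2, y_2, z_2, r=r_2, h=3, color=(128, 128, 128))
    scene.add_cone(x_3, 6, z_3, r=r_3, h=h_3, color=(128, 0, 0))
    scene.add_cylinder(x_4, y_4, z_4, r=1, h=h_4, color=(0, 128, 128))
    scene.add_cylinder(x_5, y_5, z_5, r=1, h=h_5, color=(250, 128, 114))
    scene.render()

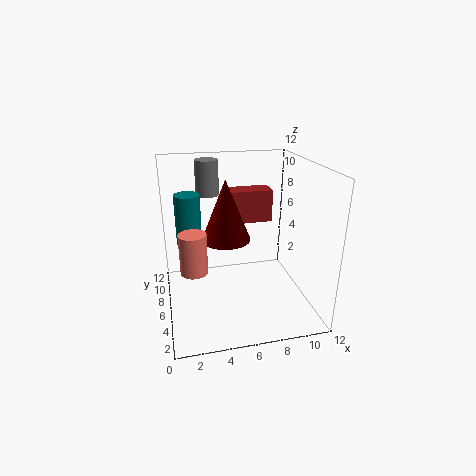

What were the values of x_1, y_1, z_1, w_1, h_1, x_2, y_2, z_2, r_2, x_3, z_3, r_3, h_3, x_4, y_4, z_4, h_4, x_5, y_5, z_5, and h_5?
x_1 = 6, y_1 = 9, z_1 = 6, w_1 = 4, h_1 = 3, x_2 = 4, y_2 = 9, z_2 = 9, r_2 = 1, x_3 = 5, z_3 = 6, r_3 = 2, h_3 = 5, x_4 = 2, y_4 = 6, z_4 = 6, h_4 = 4, x_5 = 2, y_5 = 3, z_5 = 5, h_5 = 3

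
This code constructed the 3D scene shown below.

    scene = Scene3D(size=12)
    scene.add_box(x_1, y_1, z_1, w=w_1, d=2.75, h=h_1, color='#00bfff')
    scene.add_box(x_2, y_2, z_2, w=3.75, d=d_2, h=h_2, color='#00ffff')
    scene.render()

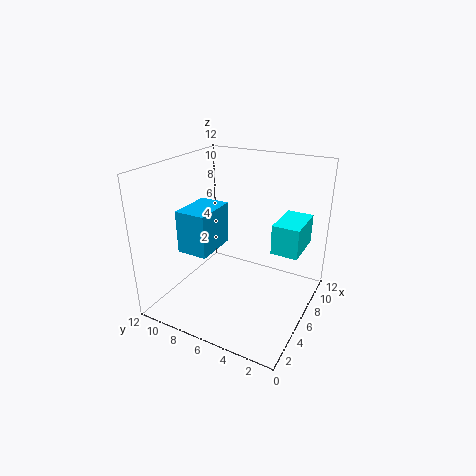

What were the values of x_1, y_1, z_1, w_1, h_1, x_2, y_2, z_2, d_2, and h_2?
x_1 = 4.25
y_1 = 8.25
z_1 = 4.25
w_1 = 4
h_1 = 3.75
x_2 = 6.5
y_2 = 1
z_2 = 5
d_2 = 2.25
h_2 = 2.5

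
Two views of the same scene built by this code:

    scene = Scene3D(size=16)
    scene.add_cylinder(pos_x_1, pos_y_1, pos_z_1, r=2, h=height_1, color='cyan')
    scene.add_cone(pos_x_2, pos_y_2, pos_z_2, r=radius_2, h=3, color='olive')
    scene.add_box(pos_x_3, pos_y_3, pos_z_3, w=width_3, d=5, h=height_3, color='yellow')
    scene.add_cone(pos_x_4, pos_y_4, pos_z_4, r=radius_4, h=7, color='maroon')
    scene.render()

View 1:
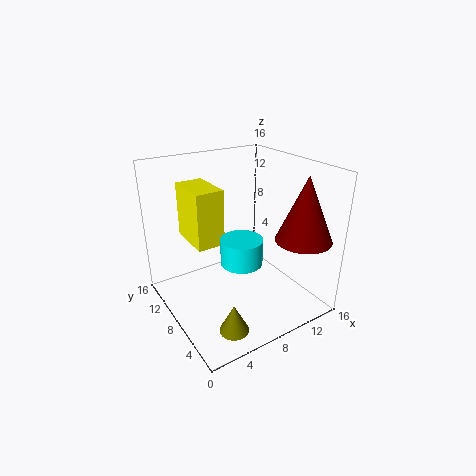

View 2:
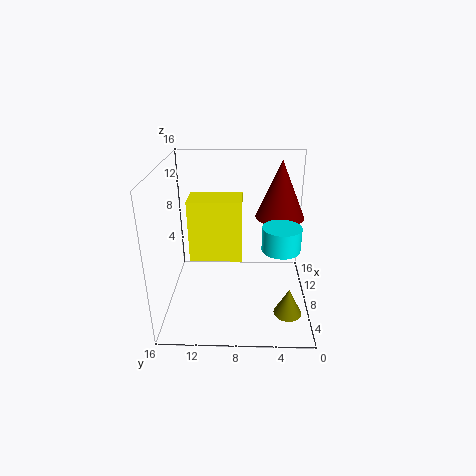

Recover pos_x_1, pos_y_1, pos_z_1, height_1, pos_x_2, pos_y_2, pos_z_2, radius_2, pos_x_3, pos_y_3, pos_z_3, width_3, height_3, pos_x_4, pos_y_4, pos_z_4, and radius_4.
pos_x_1 = 5.5
pos_y_1 = 3.5
pos_z_1 = 8
height_1 = 2.5
pos_x_2 = 4
pos_y_2 = 2.5
pos_z_2 = 1
radius_2 = 1.5
pos_x_3 = 3
pos_y_3 = 7.5
pos_z_3 = 8
width_3 = 3
height_3 = 6
pos_x_4 = 13
pos_y_4 = 3
pos_z_4 = 8.5
radius_4 = 3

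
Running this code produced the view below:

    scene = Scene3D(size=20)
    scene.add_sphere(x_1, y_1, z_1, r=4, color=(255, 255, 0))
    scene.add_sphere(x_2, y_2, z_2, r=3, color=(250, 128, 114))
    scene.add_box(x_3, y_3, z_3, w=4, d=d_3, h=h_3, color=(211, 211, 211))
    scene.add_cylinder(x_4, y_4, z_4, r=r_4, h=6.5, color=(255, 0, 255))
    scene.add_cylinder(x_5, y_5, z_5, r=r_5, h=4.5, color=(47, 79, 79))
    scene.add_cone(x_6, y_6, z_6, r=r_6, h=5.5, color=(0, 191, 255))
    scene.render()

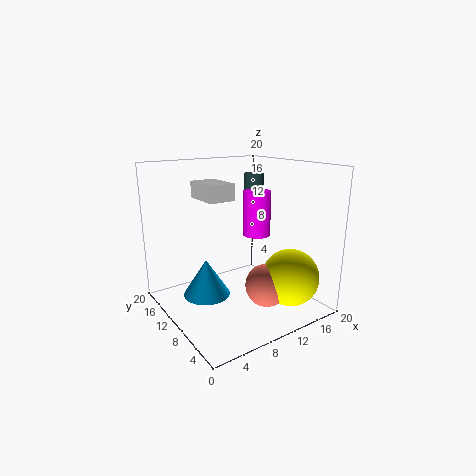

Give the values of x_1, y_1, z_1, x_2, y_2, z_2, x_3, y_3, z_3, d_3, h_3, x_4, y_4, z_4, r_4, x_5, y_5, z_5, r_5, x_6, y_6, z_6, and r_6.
x_1 = 15.5
y_1 = 5
z_1 = 4.5
x_2 = 12.5
y_2 = 6.5
z_2 = 3.5
x_3 = 7.5
y_3 = 13
z_3 = 14.5
d_3 = 6
h_3 = 2.5
x_4 = 14
y_4 = 11
z_4 = 9.5
r_4 = 2
x_5 = 16
y_5 = 14.5
z_5 = 13.5
r_5 = 1.5
x_6 = 7
y_6 = 14
z_6 = 0.5
r_6 = 3.5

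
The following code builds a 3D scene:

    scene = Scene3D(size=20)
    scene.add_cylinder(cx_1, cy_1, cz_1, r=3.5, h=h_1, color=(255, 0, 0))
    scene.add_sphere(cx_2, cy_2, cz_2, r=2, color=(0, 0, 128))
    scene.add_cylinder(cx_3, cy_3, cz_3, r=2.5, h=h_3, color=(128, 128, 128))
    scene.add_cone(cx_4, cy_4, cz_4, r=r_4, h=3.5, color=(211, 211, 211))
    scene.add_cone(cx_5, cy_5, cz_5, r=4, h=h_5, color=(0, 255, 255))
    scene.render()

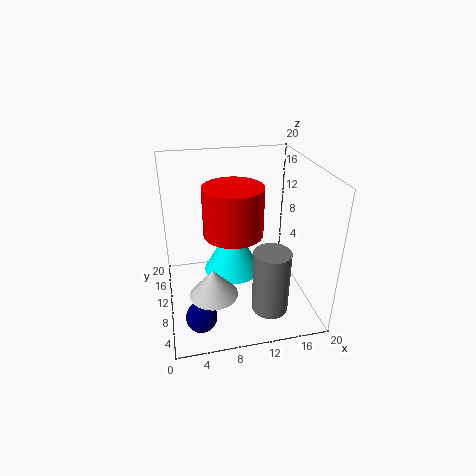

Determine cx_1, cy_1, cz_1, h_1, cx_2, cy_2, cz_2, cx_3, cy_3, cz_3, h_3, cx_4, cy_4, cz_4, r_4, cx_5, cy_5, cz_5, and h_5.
cx_1 = 8.25, cy_1 = 4.75, cz_1 = 13.75, h_1 = 5.75, cx_2 = 3.75, cy_2 = 3.5, cz_2 = 2.75, cx_3 = 13.5, cy_3 = 5.25, cz_3 = 1, h_3 = 9, cx_4 = 5.5, cy_4 = 3.75, cz_4 = 6, r_4 = 3, cx_5 = 9.25, cy_5 = 10.25, cz_5 = 5, h_5 = 7.25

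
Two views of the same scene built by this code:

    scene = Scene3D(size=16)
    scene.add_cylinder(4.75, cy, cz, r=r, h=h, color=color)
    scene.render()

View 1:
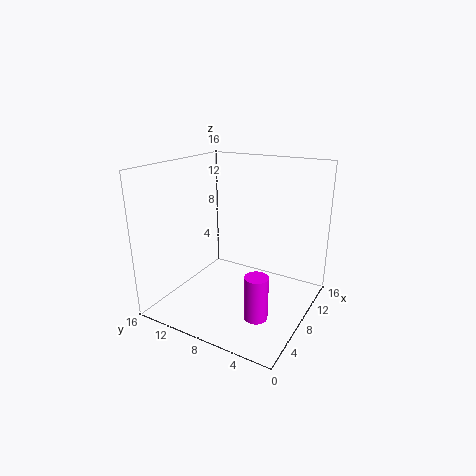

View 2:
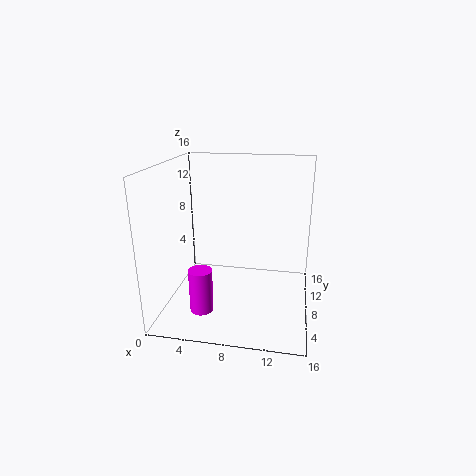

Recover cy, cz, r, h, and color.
cy = 4
cz = 1
r = 1.25
h = 4.75
color = 'magenta'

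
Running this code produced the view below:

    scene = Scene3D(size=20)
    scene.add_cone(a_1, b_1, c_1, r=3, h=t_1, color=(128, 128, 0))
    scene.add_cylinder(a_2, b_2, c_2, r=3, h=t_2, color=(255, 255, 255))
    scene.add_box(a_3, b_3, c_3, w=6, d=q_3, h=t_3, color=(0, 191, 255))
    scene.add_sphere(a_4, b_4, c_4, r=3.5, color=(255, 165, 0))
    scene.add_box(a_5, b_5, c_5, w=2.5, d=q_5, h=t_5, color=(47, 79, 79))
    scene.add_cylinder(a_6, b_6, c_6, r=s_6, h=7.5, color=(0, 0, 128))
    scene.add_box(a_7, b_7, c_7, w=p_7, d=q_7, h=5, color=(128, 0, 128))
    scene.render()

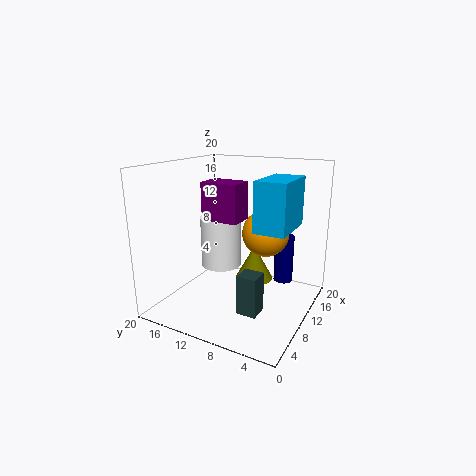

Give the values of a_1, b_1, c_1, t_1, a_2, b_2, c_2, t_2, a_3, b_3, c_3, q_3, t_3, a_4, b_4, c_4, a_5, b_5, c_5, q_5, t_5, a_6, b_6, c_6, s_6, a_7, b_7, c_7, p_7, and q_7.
a_1 = 16.5
b_1 = 10.5
c_1 = 1
t_1 = 5.5
a_2 = 12
b_2 = 14
c_2 = 4.5
t_2 = 7.5
a_3 = 2
b_3 = 0.5
c_3 = 14
q_3 = 3.5
t_3 = 5.5
a_4 = 15
b_4 = 8
c_4 = 9.5
a_5 = 3
b_5 = 4
c_5 = 3
q_5 = 2.5
t_5 = 5
a_6 = 18
b_6 = 6
c_6 = 1
s_6 = 1.5
a_7 = 6.5
b_7 = 8.5
c_7 = 13
p_7 = 3.5
q_7 = 5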